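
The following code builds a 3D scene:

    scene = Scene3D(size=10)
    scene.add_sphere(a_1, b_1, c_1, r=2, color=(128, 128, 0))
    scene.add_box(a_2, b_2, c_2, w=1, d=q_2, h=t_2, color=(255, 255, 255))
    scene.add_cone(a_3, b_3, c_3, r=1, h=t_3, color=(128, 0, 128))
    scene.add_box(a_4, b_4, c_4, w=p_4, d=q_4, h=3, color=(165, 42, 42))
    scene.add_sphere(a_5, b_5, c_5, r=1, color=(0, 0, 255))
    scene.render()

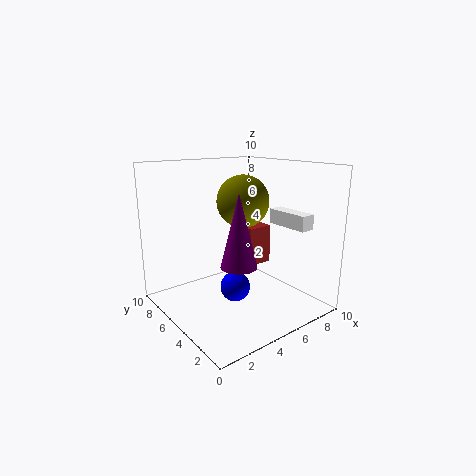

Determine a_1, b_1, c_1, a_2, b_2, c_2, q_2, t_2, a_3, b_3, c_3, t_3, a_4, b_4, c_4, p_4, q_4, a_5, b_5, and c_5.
a_1 = 7, b_1 = 7, c_1 = 7, a_2 = 7, b_2 = 1, c_2 = 6, q_2 = 3, t_2 = 1, a_3 = 2, b_3 = 1, c_3 = 5, t_3 = 4, a_4 = 7, b_4 = 6, c_4 = 2, p_4 = 2, q_4 = 2, a_5 = 4, b_5 = 4, c_5 = 2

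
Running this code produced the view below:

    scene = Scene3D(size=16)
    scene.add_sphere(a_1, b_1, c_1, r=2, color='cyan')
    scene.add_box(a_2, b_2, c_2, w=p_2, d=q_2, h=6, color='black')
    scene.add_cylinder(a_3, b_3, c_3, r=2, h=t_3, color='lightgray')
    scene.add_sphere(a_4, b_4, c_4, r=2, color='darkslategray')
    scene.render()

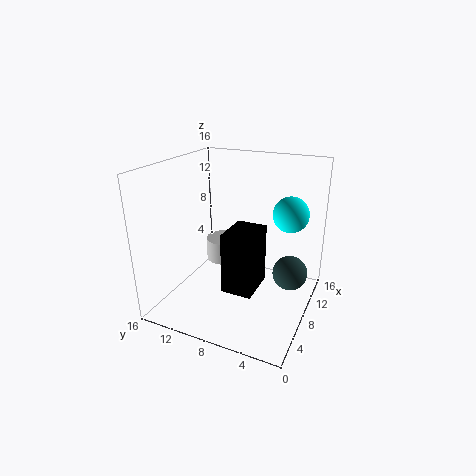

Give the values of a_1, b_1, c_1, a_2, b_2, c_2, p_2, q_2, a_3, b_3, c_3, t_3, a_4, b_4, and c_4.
a_1 = 11, b_1 = 3, c_1 = 10.5, a_2 = 2, b_2 = 4, c_2 = 5, p_2 = 4, q_2 = 3, a_3 = 8.5, b_3 = 10, c_3 = 5, t_3 = 2.5, a_4 = 10.5, b_4 = 2.5, c_4 = 3.5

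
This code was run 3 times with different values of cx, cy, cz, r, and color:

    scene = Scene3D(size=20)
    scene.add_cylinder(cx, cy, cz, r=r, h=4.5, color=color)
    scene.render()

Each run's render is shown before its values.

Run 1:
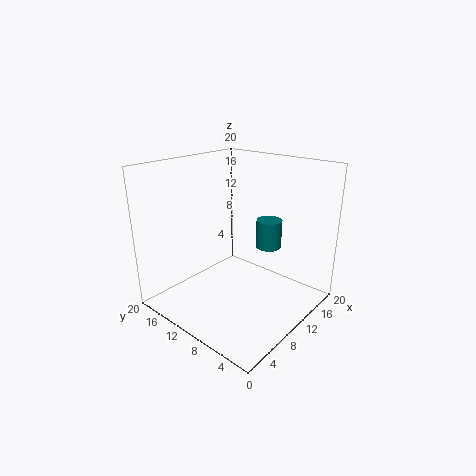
cx = 17.5
cy = 10
cz = 6
r = 2
color = 'teal'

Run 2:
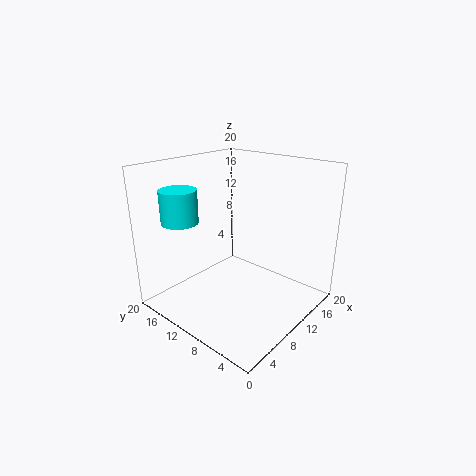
cx = 4.5
cy = 15.5
cz = 12.5
r = 2.5
color = 'cyan'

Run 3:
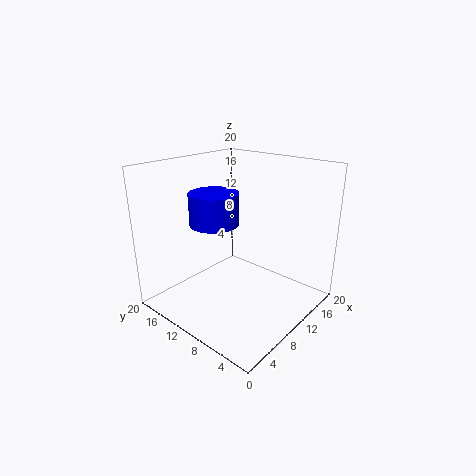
cx = 9
cy = 13.5
cz = 11.5
r = 3.5
color = 'blue'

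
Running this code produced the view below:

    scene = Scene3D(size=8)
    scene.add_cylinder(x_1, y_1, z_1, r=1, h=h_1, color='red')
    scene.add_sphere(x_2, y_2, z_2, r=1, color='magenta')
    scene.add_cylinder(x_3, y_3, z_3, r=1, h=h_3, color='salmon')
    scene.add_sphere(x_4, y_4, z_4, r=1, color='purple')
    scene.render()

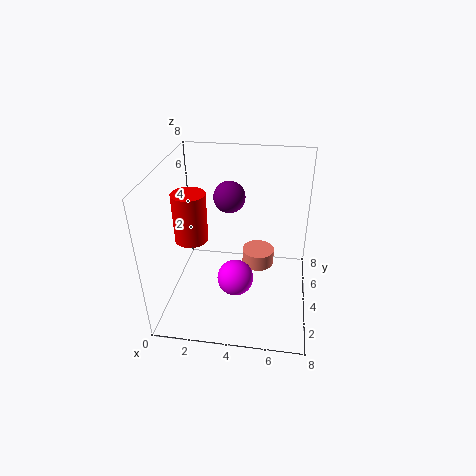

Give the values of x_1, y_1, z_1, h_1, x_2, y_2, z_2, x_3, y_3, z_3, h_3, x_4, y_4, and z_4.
x_1 = 1; y_1 = 5; z_1 = 3; h_1 = 3; x_2 = 4; y_2 = 3; z_2 = 2; x_3 = 5; y_3 = 6; z_3 = 1; h_3 = 1; x_4 = 3; y_4 = 7; z_4 = 5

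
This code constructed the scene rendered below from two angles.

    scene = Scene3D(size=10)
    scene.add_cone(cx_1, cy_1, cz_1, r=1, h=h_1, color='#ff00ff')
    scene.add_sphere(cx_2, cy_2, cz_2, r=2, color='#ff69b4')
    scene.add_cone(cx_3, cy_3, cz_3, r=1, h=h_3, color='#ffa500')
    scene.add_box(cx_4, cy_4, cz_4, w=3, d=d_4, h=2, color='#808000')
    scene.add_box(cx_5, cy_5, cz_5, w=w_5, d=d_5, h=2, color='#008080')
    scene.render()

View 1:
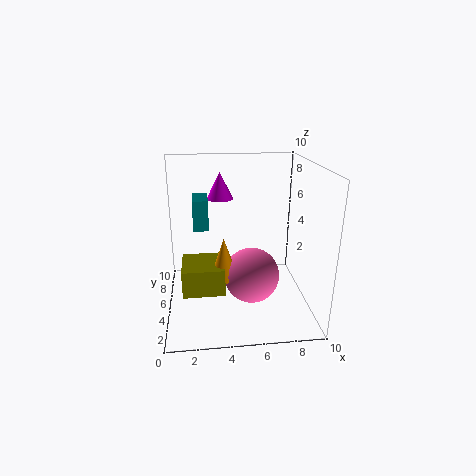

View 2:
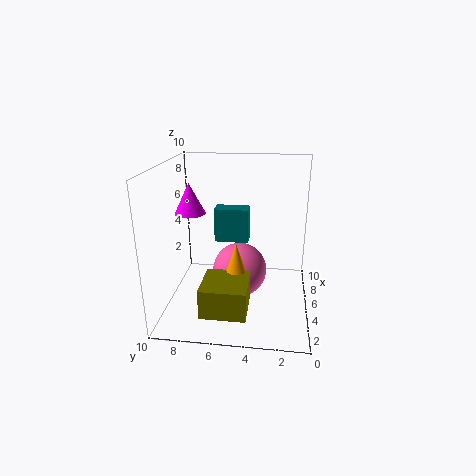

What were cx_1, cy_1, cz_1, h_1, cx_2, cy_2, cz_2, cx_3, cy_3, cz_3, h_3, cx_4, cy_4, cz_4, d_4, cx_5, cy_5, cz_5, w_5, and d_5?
cx_1 = 4
cy_1 = 8
cz_1 = 7
h_1 = 2
cx_2 = 6
cy_2 = 5
cz_2 = 2
cx_3 = 4
cy_3 = 5
cz_3 = 2
h_3 = 3
cx_4 = 1
cy_4 = 4
cz_4 = 1
d_4 = 3
cx_5 = 2
cy_5 = 4
cz_5 = 6
w_5 = 1
d_5 = 2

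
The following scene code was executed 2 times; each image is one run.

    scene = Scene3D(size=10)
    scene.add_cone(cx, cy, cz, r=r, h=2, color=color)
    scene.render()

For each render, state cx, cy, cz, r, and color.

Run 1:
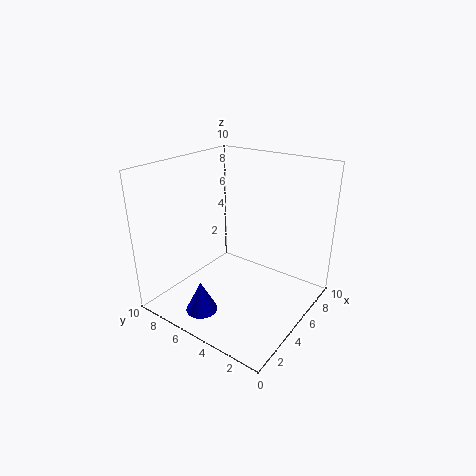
cx = 1
cy = 5
cz = 1.5
r = 1
color = 'blue'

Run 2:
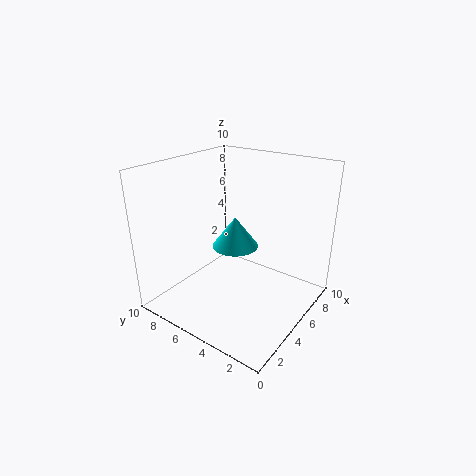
cx = 4
cy = 4.5
cz = 5
r = 1.5
color = 'cyan'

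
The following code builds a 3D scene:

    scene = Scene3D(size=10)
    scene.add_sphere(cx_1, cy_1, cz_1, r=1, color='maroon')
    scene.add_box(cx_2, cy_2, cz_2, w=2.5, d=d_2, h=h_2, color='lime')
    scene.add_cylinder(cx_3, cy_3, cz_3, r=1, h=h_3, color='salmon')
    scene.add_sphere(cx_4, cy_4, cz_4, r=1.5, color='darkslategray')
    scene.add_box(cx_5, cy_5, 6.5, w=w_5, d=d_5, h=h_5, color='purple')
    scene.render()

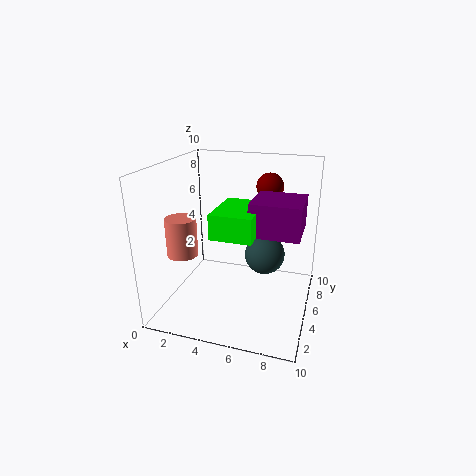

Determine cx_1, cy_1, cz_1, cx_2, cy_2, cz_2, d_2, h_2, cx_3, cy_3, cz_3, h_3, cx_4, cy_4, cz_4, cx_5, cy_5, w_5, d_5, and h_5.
cx_1 = 6.5
cy_1 = 8
cz_1 = 8
cx_2 = 4.5
cy_2 = 1
cz_2 = 6.5
d_2 = 3.5
h_2 = 1.5
cx_3 = 2
cy_3 = 2.5
cz_3 = 4.5
h_3 = 2.5
cx_4 = 6.5
cy_4 = 7
cz_4 = 3
cx_5 = 6.5
cy_5 = 2
w_5 = 3
d_5 = 3
h_5 = 2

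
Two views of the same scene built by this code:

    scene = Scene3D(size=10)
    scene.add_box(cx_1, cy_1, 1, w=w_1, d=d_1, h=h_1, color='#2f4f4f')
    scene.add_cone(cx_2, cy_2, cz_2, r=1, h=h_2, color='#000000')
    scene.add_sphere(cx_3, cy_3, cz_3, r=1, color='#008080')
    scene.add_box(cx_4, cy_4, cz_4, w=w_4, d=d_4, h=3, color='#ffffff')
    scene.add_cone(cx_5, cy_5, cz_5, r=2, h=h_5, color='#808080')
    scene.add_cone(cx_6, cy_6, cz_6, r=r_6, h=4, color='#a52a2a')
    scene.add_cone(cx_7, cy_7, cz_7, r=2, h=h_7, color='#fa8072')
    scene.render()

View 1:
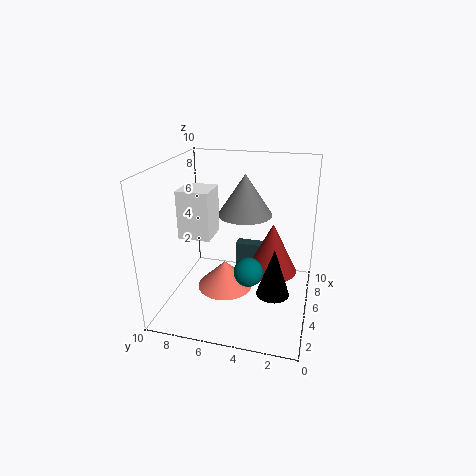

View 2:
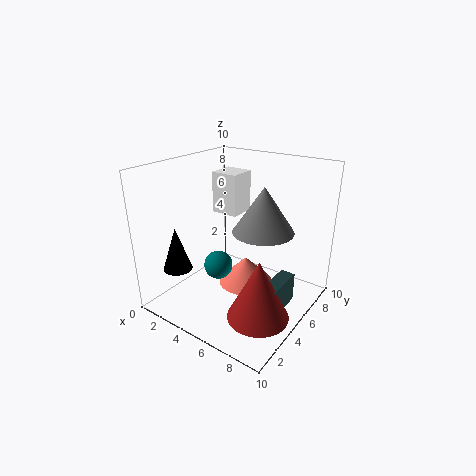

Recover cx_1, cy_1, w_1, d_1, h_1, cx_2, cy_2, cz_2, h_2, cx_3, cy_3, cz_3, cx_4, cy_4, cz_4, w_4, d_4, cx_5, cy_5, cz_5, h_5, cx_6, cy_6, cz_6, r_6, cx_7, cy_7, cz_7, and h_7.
cx_1 = 8
cy_1 = 3
w_1 = 1
d_1 = 3
h_1 = 2
cx_2 = 2
cy_2 = 2
cz_2 = 3
h_2 = 3
cx_3 = 4
cy_3 = 4
cz_3 = 3
cx_4 = 2
cy_4 = 6
cz_4 = 6
w_4 = 2
d_4 = 2
cx_5 = 7
cy_5 = 5
cz_5 = 6
h_5 = 3
cx_6 = 8
cy_6 = 3
cz_6 = 1
r_6 = 2
cx_7 = 5
cy_7 = 6
cz_7 = 1
h_7 = 2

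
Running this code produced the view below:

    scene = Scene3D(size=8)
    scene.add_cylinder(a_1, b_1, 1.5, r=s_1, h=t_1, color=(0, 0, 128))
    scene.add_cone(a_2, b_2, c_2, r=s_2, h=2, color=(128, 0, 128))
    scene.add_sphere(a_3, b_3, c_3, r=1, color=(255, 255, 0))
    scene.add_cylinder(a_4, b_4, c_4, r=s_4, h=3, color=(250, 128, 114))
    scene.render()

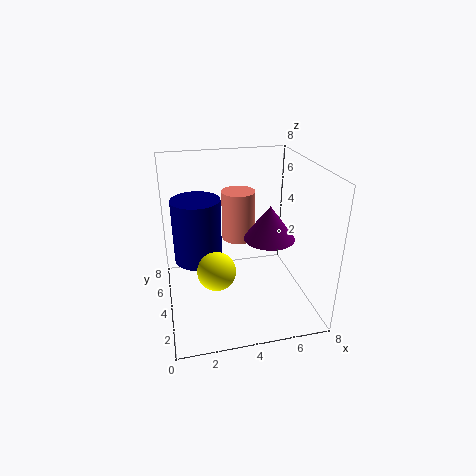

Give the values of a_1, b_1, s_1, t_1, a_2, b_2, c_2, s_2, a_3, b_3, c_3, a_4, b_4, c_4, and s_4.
a_1 = 2; b_1 = 6.5; s_1 = 1.5; t_1 = 4; a_2 = 6; b_2 = 4.5; c_2 = 3.5; s_2 = 1.5; a_3 = 2.5; b_3 = 2.5; c_3 = 3; a_4 = 4.5; b_4 = 6; c_4 = 3; s_4 = 1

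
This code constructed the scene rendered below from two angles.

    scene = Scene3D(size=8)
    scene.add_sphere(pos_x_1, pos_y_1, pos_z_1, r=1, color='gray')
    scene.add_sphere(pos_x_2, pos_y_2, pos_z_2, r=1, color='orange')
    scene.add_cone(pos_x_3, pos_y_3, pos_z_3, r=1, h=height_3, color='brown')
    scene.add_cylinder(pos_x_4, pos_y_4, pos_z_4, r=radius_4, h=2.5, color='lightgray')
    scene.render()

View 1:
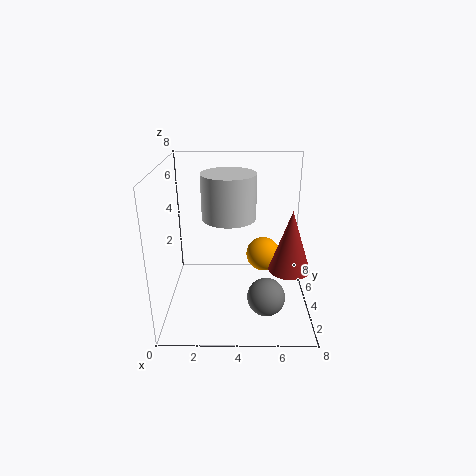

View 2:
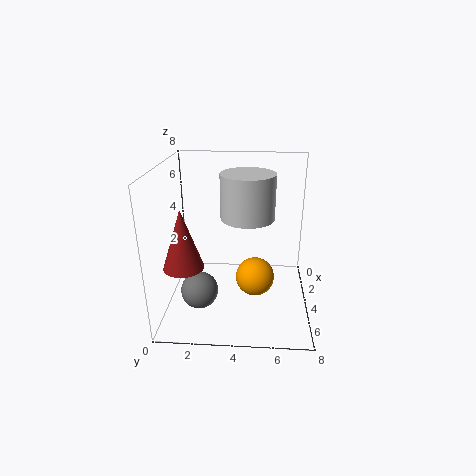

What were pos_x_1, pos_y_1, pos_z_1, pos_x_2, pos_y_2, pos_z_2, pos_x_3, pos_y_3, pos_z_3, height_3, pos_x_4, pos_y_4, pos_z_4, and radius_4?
pos_x_1 = 5.5
pos_y_1 = 2
pos_z_1 = 1.5
pos_x_2 = 5.5
pos_y_2 = 5
pos_z_2 = 2.5
pos_x_3 = 6.5
pos_y_3 = 1.5
pos_z_3 = 3.5
height_3 = 3
pos_x_4 = 3.5
pos_y_4 = 4.5
pos_z_4 = 5
radius_4 = 1.5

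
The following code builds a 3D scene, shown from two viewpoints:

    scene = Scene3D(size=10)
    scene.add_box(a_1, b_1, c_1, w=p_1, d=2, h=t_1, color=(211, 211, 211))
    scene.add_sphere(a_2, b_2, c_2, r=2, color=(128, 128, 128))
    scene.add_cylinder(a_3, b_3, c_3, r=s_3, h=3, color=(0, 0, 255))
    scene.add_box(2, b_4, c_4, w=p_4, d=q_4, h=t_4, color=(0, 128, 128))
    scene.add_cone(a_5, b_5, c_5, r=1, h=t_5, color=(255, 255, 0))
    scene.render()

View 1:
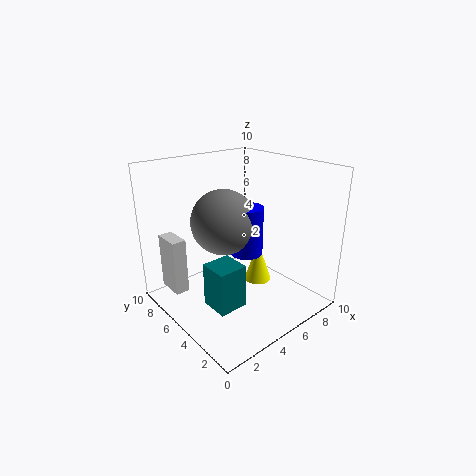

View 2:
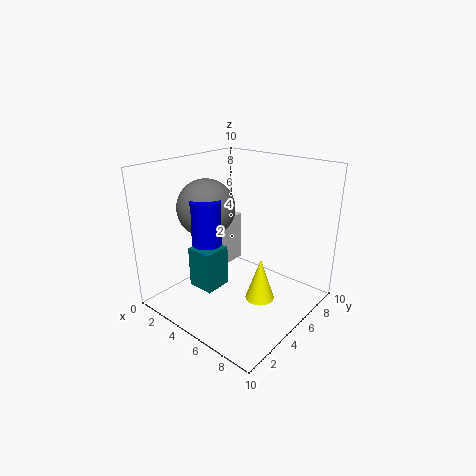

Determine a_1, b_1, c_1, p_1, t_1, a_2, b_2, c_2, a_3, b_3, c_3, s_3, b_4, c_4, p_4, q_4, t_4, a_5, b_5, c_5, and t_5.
a_1 = 1, b_1 = 7, c_1 = 1, p_1 = 1, t_1 = 4, a_2 = 3, b_2 = 4, c_2 = 7, a_3 = 4, b_3 = 3, c_3 = 5, s_3 = 1, b_4 = 3, c_4 = 1, p_4 = 2, q_4 = 2, t_4 = 3, a_5 = 7, b_5 = 5, c_5 = 1, t_5 = 3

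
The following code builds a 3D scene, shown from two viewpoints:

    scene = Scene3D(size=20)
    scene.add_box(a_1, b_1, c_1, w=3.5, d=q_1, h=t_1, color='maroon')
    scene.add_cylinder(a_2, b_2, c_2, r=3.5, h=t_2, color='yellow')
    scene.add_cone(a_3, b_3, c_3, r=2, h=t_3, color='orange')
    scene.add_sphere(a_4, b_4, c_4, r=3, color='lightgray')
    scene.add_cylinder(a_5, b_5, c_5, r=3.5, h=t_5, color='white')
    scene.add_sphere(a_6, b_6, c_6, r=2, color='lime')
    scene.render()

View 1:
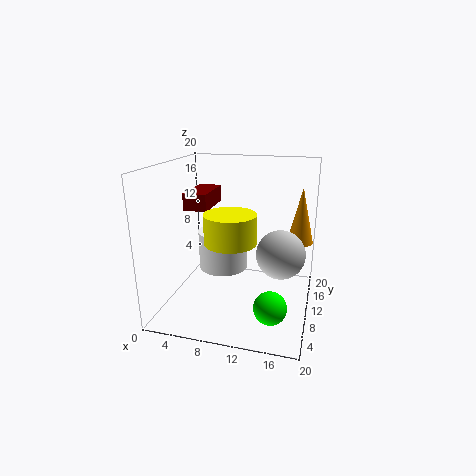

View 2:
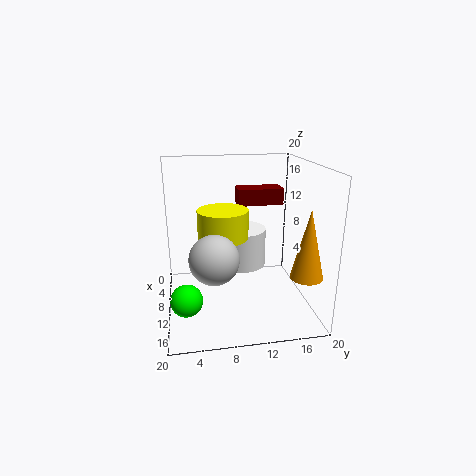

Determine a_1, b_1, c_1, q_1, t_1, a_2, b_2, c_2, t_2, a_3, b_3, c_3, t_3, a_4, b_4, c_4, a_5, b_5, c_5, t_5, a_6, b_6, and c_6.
a_1 = 1.5, b_1 = 11, c_1 = 13, q_1 = 7, t_1 = 2.5, a_2 = 9.5, b_2 = 8, c_2 = 10, t_2 = 4, a_3 = 18, b_3 = 17, c_3 = 7.5, t_3 = 8.5, a_4 = 16.5, b_4 = 6, c_4 = 10, a_5 = 7.5, b_5 = 11, c_5 = 5, t_5 = 5.5, a_6 = 16, b_6 = 2.5, c_6 = 4.5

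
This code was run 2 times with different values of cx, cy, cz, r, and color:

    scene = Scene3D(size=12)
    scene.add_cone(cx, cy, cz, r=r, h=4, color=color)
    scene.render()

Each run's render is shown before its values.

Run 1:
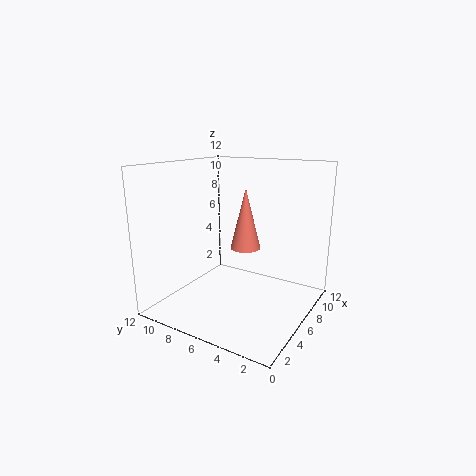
cx = 2; cy = 3; cz = 7; r = 1; color = 'salmon'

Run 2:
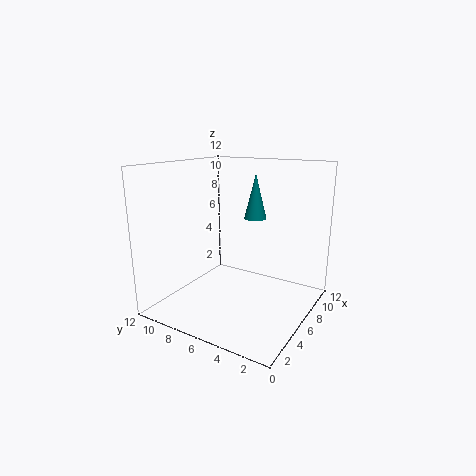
cx = 9; cy = 6; cz = 7; r = 1; color = 'teal'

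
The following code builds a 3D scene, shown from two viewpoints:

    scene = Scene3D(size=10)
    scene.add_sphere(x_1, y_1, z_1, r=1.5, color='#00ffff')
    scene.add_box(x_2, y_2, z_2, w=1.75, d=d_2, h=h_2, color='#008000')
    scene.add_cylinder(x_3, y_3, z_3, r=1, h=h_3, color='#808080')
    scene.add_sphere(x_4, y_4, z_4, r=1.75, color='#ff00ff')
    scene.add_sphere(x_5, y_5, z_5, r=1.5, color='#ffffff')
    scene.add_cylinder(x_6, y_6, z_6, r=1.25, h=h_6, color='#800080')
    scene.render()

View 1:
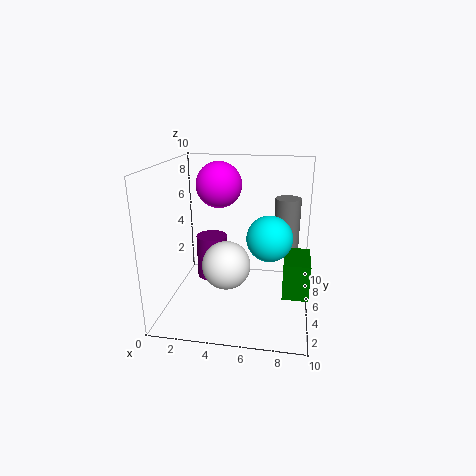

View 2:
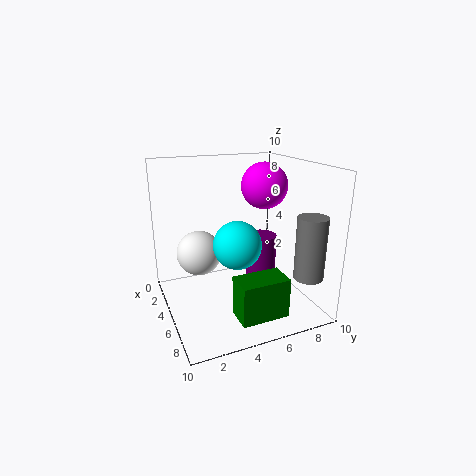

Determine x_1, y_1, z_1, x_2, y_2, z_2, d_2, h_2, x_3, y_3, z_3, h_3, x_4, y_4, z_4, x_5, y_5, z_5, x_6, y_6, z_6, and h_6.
x_1 = 7.25; y_1 = 4; z_1 = 5.5; x_2 = 8.25; y_2 = 3.25; z_2 = 1.5; d_2 = 3; h_2 = 2.5; x_3 = 8.25; y_3 = 8.75; z_3 = 2.75; h_3 = 4.25; x_4 = 3; y_4 = 8; z_4 = 8; x_5 = 4.75; y_5 = 2.25; z_5 = 4.25; x_6 = 2.25; y_6 = 8.25; z_6 = 0.25; h_6 = 3.5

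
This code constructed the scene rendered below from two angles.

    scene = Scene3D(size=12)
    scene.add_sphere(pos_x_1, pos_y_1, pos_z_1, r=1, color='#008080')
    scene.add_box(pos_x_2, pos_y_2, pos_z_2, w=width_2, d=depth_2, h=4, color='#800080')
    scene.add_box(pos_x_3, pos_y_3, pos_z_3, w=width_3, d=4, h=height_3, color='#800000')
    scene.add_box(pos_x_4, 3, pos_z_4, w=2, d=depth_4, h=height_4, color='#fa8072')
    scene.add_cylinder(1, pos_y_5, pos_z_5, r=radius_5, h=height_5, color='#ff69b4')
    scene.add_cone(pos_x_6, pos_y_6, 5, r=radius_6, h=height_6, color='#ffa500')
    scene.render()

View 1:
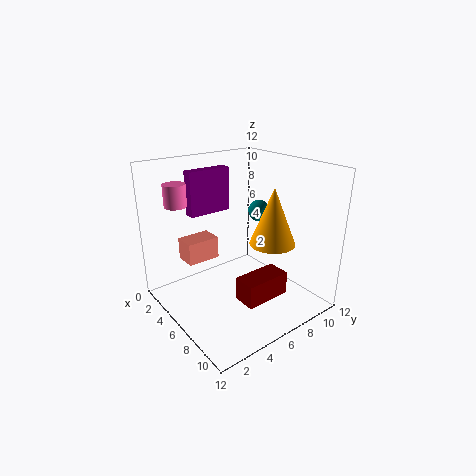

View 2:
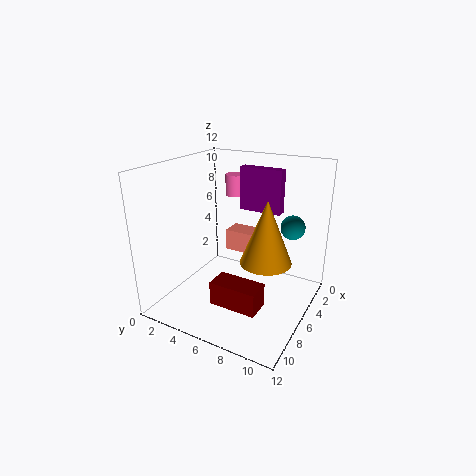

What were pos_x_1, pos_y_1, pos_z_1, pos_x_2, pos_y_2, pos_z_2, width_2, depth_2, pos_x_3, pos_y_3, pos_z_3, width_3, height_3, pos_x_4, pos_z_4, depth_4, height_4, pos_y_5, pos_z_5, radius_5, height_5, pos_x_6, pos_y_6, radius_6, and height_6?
pos_x_1 = 4; pos_y_1 = 10; pos_z_1 = 7; pos_x_2 = 1; pos_y_2 = 4; pos_z_2 = 7; width_2 = 1; depth_2 = 4; pos_x_3 = 7; pos_y_3 = 5; pos_z_3 = 1; width_3 = 2; height_3 = 2; pos_x_4 = 1; pos_z_4 = 3; depth_4 = 3; height_4 = 2; pos_y_5 = 3; pos_z_5 = 8; radius_5 = 1; height_5 = 2; pos_x_6 = 7; pos_y_6 = 9; radius_6 = 2; height_6 = 5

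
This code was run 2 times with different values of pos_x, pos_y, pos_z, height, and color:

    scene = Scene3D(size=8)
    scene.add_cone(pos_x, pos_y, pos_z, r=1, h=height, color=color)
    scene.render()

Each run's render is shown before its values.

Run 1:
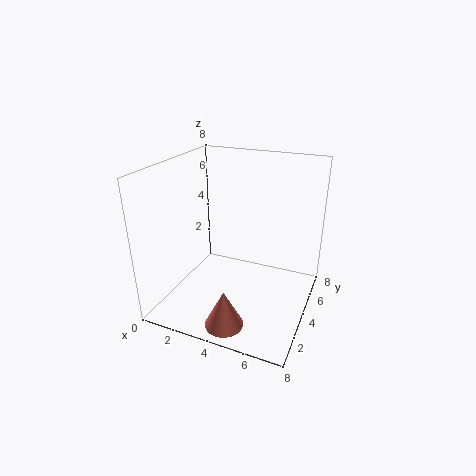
pos_x = 4.5
pos_y = 1
pos_z = 0.5
height = 2
color = 'salmon'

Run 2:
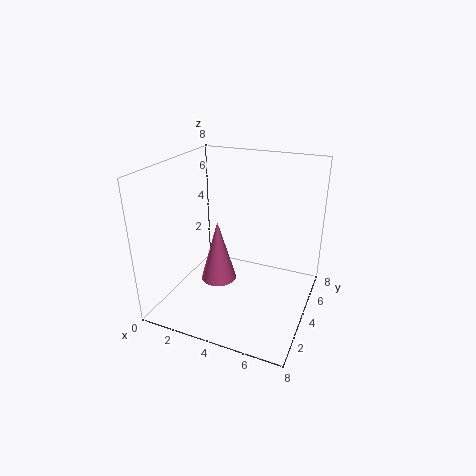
pos_x = 3
pos_y = 3.5
pos_z = 1.5
height = 3.5
color = 'hotpink'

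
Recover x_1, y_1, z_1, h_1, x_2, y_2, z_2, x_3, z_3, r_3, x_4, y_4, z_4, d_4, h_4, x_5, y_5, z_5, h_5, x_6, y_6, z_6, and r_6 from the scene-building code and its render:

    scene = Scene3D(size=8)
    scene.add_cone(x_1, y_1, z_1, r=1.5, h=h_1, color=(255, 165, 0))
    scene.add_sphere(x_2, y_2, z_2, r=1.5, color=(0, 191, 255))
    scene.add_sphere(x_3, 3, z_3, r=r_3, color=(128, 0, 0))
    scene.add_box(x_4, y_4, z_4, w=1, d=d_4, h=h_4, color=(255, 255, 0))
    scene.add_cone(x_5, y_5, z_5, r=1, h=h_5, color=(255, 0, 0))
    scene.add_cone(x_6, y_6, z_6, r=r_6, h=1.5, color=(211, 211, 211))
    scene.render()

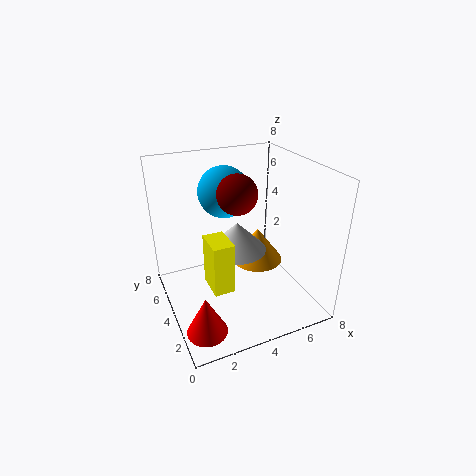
x_1 = 5.5
y_1 = 4.5
z_1 = 2
h_1 = 2
x_2 = 4
y_2 = 6
z_2 = 6
x_3 = 3.5
z_3 = 7
r_3 = 1
x_4 = 1.5
y_4 = 1
z_4 = 3
d_4 = 1.5
h_4 = 2.5
x_5 = 1
y_5 = 1
z_5 = 1
h_5 = 2
x_6 = 3.5
y_6 = 3
z_6 = 4
r_6 = 1.5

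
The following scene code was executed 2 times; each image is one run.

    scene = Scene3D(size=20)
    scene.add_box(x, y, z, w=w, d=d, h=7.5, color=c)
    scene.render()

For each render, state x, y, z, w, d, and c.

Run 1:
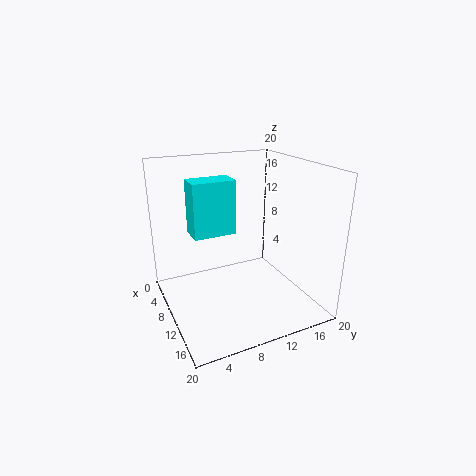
x = 6
y = 4
z = 10.5
w = 3.5
d = 6
c = 'cyan'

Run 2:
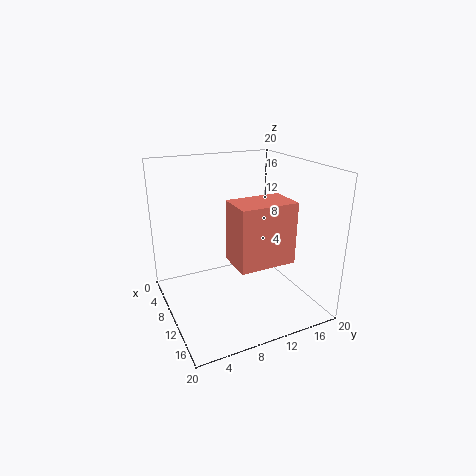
x = 14
y = 6.5
z = 9.5
w = 4.5
d = 7
c = 'salmon'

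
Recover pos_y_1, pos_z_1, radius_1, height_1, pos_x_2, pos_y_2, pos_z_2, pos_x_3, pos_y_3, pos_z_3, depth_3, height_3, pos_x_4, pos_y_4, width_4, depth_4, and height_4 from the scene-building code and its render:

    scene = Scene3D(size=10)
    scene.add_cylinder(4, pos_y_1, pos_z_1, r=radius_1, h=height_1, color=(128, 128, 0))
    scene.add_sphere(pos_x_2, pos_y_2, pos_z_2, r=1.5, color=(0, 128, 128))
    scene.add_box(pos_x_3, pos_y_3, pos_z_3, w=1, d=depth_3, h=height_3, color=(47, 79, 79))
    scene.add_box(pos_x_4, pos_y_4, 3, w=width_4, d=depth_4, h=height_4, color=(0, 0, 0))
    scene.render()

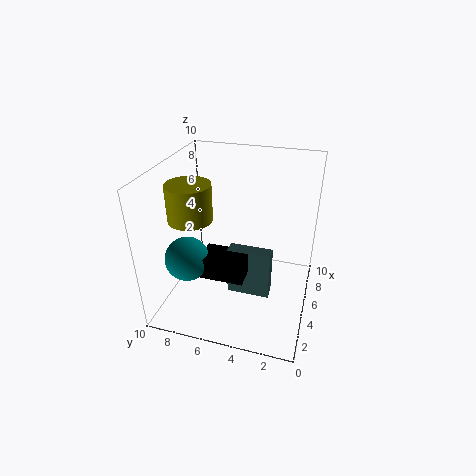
pos_y_1 = 8
pos_z_1 = 6.5
radius_1 = 1.5
height_1 = 2.5
pos_x_2 = 3
pos_y_2 = 8
pos_z_2 = 4
pos_x_3 = 4
pos_y_3 = 2.5
pos_z_3 = 1
depth_3 = 3
height_3 = 3.5
pos_x_4 = 2.5
pos_y_4 = 4
width_4 = 2
depth_4 = 3
height_4 = 1.5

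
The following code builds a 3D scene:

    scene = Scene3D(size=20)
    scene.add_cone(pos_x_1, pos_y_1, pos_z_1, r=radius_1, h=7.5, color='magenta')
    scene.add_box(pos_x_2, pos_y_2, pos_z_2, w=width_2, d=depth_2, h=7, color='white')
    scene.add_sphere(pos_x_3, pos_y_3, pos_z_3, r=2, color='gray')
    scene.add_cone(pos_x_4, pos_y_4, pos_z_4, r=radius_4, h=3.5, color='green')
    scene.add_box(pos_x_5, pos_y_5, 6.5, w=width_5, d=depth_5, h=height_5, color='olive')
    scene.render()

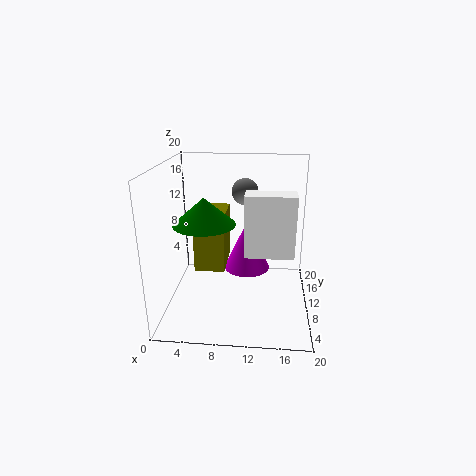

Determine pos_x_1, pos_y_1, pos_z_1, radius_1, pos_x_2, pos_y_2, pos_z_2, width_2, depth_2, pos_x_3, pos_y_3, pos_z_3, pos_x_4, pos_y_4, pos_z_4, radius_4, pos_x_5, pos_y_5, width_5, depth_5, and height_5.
pos_x_1 = 11; pos_y_1 = 14; pos_z_1 = 3.5; radius_1 = 3.5; pos_x_2 = 11.5; pos_y_2 = 1; pos_z_2 = 11.5; width_2 = 5.5; depth_2 = 2.5; pos_x_3 = 10.5; pos_y_3 = 16; pos_z_3 = 15; pos_x_4 = 6; pos_y_4 = 7; pos_z_4 = 13; radius_4 = 4; pos_x_5 = 4.5; pos_y_5 = 6.5; width_5 = 4; depth_5 = 6.5; height_5 = 7.5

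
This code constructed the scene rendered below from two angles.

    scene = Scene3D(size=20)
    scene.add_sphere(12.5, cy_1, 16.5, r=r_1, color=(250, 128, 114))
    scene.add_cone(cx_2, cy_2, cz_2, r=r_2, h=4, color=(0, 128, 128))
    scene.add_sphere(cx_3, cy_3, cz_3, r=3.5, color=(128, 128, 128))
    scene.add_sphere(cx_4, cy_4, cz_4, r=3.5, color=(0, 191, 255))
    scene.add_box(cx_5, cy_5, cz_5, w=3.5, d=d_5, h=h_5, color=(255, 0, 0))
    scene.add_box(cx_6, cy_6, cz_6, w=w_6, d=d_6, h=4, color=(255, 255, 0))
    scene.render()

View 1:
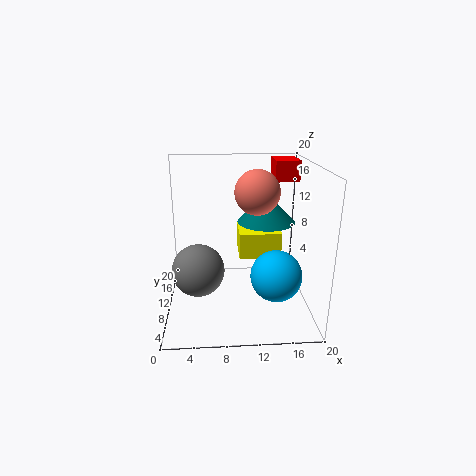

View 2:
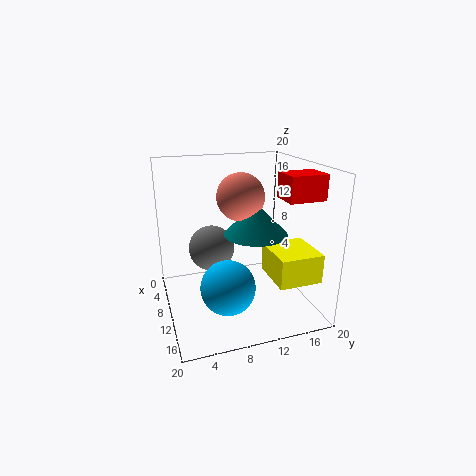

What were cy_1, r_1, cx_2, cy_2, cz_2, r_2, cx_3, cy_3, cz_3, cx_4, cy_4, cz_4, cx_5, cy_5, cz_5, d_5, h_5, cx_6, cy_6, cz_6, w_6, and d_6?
cy_1 = 9.5, r_1 = 3, cx_2 = 14, cy_2 = 11, cz_2 = 12, r_2 = 4, cx_3 = 4.5, cy_3 = 7.5, cz_3 = 6.5, cx_4 = 15, cy_4 = 7, cz_4 = 5.5, cx_5 = 15.5, cy_5 = 13, cz_5 = 17, d_5 = 4.5, h_5 = 3, cx_6 = 10.5, cy_6 = 13.5, cz_6 = 5, w_6 = 6.5, d_6 = 6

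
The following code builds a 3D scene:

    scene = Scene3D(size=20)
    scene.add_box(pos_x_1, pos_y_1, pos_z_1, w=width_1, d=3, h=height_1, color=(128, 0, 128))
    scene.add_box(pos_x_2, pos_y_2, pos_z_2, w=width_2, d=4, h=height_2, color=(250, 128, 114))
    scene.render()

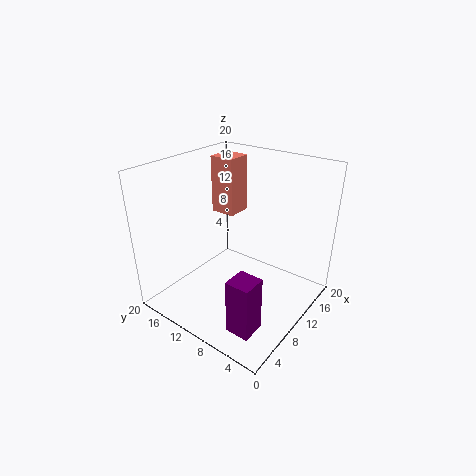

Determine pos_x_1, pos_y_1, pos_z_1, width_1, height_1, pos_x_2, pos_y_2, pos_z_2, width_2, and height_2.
pos_x_1 = 1; pos_y_1 = 2; pos_z_1 = 3; width_1 = 3; height_1 = 7; pos_x_2 = 15; pos_y_2 = 15; pos_z_2 = 10; width_2 = 4; height_2 = 9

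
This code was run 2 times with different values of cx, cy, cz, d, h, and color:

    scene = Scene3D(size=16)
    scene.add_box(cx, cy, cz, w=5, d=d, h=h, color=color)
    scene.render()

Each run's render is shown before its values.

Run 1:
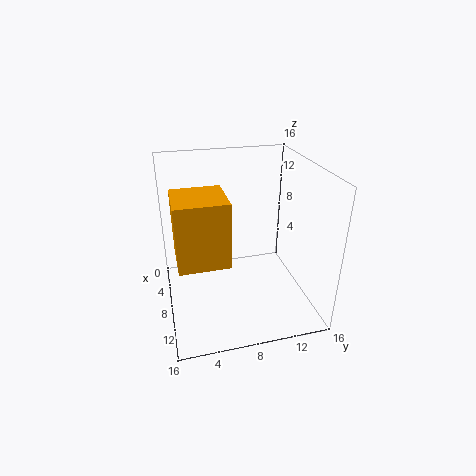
cx = 8.5; cy = 1; cz = 8; d = 5; h = 6.5; color = 'orange'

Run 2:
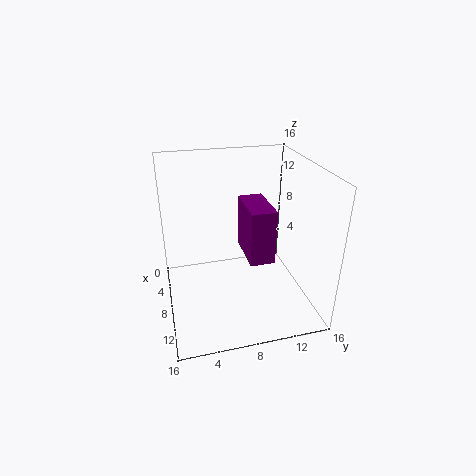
cx = 8; cy = 8; cz = 7.5; d = 2.5; h = 5.5; color = 'purple'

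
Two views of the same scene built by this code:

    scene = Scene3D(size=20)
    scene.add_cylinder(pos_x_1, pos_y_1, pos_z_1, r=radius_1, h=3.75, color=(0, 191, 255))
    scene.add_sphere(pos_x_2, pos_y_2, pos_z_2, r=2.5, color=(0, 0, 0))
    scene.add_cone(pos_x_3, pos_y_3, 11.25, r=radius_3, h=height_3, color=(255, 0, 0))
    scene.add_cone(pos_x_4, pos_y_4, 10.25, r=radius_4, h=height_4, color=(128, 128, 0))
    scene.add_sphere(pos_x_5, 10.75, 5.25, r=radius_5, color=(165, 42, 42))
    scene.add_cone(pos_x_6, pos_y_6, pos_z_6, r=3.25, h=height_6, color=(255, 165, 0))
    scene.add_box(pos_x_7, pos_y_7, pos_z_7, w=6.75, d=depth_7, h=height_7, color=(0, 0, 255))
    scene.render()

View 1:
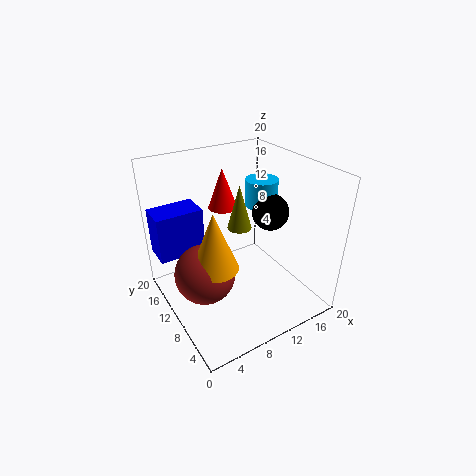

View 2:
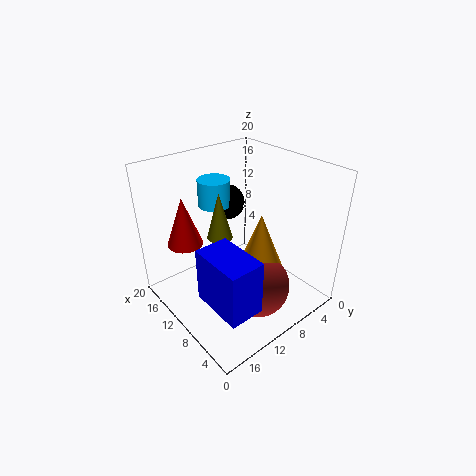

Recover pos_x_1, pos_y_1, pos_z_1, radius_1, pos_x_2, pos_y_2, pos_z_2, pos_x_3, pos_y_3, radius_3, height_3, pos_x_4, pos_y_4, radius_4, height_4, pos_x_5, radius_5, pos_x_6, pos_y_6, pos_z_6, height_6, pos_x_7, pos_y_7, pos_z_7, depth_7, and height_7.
pos_x_1 = 14.25, pos_y_1 = 10.75, pos_z_1 = 13.75, radius_1 = 2.25, pos_x_2 = 14.25, pos_y_2 = 8.5, pos_z_2 = 13.5, pos_x_3 = 11.75, pos_y_3 = 17.25, radius_3 = 2.25, height_3 = 6.25, pos_x_4 = 11.5, pos_y_4 = 12, radius_4 = 1.75, height_4 = 6.5, pos_x_5 = 5, radius_5 = 4.25, pos_x_6 = 6, pos_y_6 = 9.5, pos_z_6 = 6.75, height_6 = 8.25, pos_x_7 = 0.25, pos_y_7 = 14.5, pos_z_7 = 6.5, depth_7 = 4.25, height_7 = 6.75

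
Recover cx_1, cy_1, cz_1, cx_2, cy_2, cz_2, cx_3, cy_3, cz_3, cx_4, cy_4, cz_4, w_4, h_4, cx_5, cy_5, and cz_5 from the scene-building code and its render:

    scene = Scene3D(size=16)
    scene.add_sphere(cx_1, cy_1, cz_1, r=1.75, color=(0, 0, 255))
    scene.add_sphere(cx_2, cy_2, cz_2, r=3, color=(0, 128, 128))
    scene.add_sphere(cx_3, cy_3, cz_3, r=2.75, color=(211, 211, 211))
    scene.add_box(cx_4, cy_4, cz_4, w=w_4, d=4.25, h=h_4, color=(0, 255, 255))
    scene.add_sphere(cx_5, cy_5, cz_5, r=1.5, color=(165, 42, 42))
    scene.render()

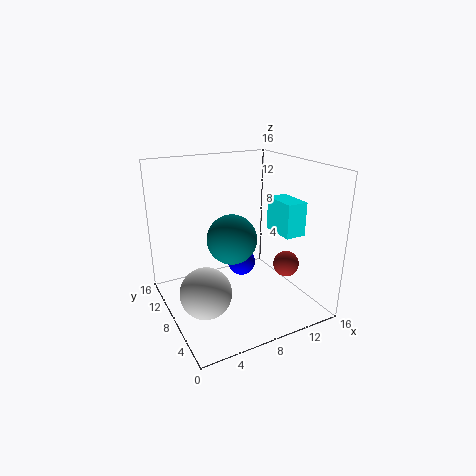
cx_1 = 10.5; cy_1 = 11.75; cz_1 = 2.75; cx_2 = 8.5; cy_2 = 10.5; cz_2 = 6.75; cx_3 = 3.25; cy_3 = 6.25; cz_3 = 3.25; cx_4 = 13.25; cy_4 = 6; cz_4 = 7.5; w_4 = 2.5; h_4 = 4; cx_5 = 13.5; cy_5 = 6.25; cz_5 = 4.25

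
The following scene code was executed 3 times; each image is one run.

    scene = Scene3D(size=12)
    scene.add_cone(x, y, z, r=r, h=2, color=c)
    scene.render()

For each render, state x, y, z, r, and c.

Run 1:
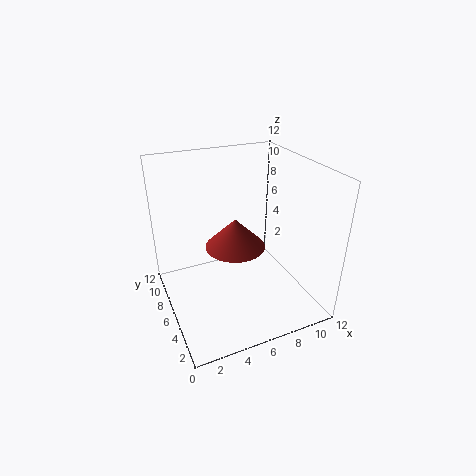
x = 4; y = 2; z = 8; r = 2; c = 'brown'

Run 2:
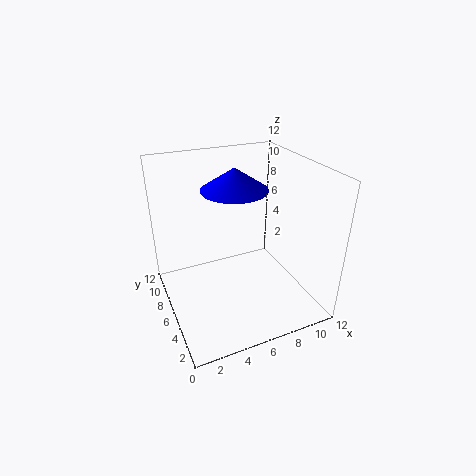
x = 7; y = 9; z = 9; r = 3; c = 'blue'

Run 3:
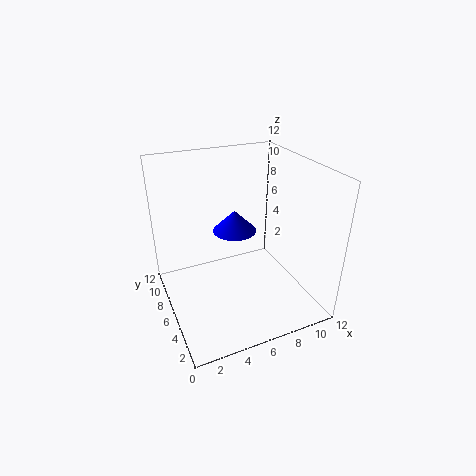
x = 7; y = 9; z = 5; r = 2; c = 'blue'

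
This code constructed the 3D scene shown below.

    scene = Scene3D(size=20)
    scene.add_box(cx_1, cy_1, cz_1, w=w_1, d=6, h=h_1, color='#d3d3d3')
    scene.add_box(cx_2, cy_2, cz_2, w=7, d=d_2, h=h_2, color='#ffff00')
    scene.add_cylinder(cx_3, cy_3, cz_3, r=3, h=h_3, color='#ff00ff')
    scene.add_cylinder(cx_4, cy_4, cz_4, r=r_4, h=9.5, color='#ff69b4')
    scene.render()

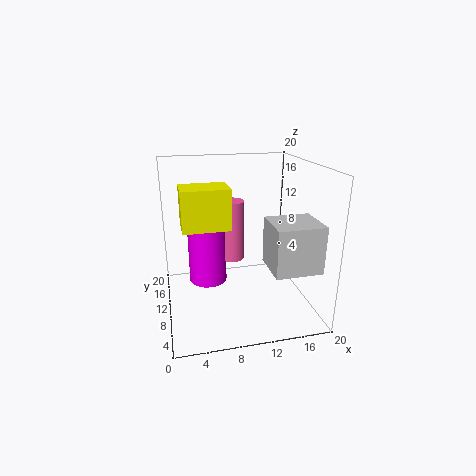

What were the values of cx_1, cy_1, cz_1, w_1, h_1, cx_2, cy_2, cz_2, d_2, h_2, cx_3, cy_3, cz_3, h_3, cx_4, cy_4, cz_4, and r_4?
cx_1 = 13.5; cy_1 = 3.5; cz_1 = 6.5; w_1 = 6.5; h_1 = 6.5; cx_2 = 2.5; cy_2 = 11.5; cz_2 = 10.5; d_2 = 5; h_2 = 6; cx_3 = 6.5; cy_3 = 16.5; cz_3 = 0.5; h_3 = 10; cx_4 = 10.5; cy_4 = 16.5; cz_4 = 4; r_4 = 2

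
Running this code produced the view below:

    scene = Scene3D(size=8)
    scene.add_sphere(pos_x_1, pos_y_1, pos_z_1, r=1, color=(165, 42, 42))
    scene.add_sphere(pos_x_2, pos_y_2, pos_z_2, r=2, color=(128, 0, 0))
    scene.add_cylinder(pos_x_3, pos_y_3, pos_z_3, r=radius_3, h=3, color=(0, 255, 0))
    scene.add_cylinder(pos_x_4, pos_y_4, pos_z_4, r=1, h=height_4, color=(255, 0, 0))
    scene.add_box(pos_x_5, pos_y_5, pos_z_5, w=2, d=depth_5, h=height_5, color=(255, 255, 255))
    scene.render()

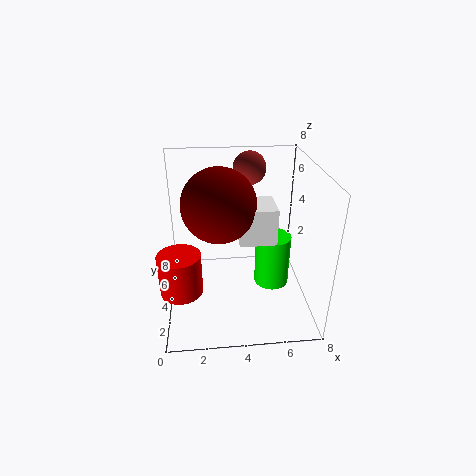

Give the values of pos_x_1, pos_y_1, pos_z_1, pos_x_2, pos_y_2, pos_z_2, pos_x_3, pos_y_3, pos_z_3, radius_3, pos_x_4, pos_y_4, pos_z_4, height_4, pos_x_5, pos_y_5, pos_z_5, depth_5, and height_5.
pos_x_1 = 5, pos_y_1 = 7, pos_z_1 = 7, pos_x_2 = 3, pos_y_2 = 4, pos_z_2 = 6, pos_x_3 = 6, pos_y_3 = 4, pos_z_3 = 1, radius_3 = 1, pos_x_4 = 1, pos_y_4 = 1, pos_z_4 = 3, height_4 = 2, pos_x_5 = 4, pos_y_5 = 3, pos_z_5 = 4, depth_5 = 2, height_5 = 2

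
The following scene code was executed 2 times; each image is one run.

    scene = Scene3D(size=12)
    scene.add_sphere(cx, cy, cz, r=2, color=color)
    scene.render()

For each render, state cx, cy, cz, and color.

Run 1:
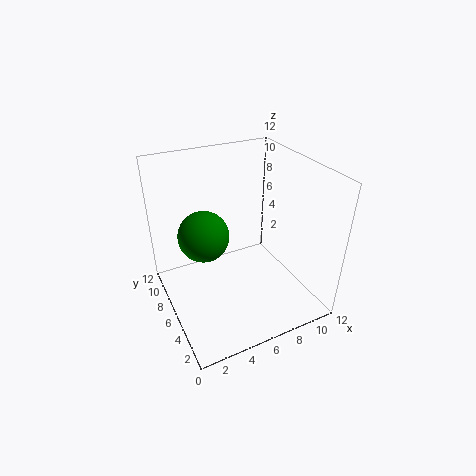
cx = 3, cy = 6, cz = 7, color = 'green'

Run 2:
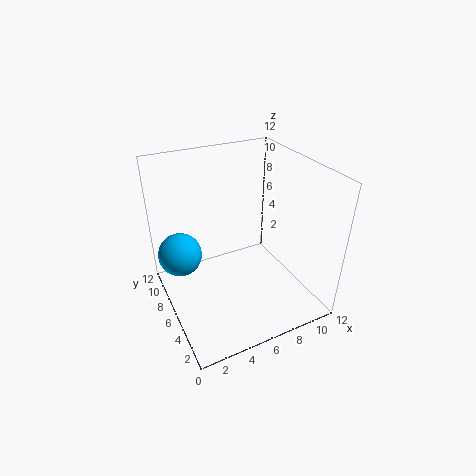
cx = 2, cy = 10, cz = 3, color = 'deepskyblue'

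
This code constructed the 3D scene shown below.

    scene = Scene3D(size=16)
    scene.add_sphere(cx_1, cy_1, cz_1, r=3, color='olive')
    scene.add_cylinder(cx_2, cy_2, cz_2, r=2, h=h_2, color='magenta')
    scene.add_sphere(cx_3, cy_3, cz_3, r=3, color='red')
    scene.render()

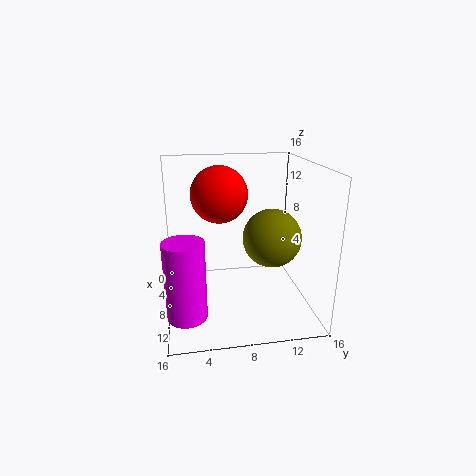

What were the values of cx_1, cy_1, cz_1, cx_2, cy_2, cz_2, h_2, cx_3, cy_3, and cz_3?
cx_1 = 11, cy_1 = 11, cz_1 = 9, cx_2 = 13, cy_2 = 2, cz_2 = 2, h_2 = 8, cx_3 = 8, cy_3 = 6, cz_3 = 13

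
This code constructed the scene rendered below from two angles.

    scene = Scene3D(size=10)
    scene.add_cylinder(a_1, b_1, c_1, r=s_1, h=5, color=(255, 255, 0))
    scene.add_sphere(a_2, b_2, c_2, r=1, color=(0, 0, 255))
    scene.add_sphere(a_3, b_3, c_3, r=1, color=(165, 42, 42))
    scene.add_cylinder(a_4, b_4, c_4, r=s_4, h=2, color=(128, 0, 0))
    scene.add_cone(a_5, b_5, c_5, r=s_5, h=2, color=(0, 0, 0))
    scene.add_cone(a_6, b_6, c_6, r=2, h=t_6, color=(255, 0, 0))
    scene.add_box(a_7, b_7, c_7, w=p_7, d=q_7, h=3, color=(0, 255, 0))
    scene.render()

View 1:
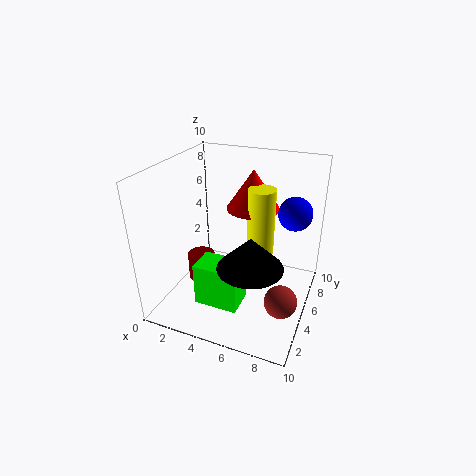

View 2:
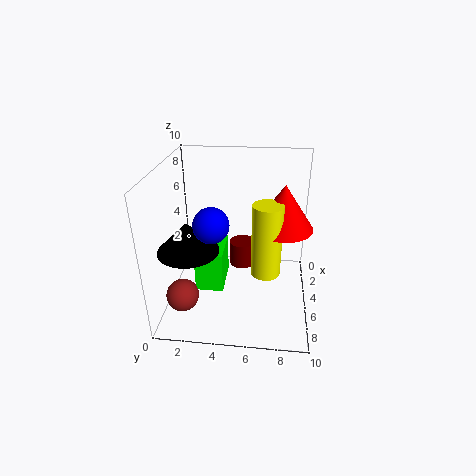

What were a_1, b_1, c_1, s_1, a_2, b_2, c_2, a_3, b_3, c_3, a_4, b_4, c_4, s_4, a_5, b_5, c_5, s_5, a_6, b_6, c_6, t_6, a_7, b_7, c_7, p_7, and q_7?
a_1 = 6, b_1 = 7, c_1 = 3, s_1 = 1, a_2 = 9, b_2 = 4, c_2 = 8, a_3 = 9, b_3 = 2, c_3 = 3, a_4 = 2, b_4 = 5, c_4 = 1, s_4 = 1, a_5 = 7, b_5 = 2, c_5 = 5, s_5 = 2, a_6 = 5, b_6 = 8, c_6 = 6, t_6 = 3, a_7 = 3, b_7 = 2, c_7 = 1, p_7 = 3, q_7 = 2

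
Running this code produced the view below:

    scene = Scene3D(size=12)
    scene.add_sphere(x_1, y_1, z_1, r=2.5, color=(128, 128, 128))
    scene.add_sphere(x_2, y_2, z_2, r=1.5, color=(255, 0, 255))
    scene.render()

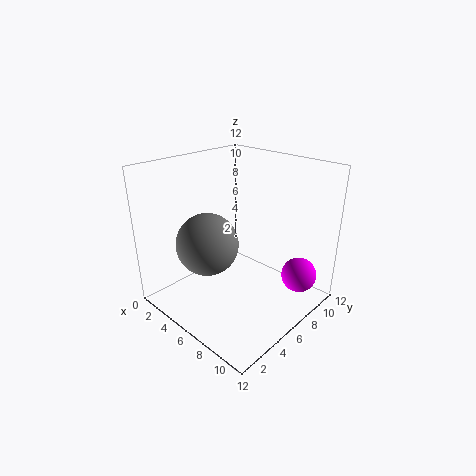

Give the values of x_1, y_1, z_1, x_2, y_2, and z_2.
x_1 = 5; y_1 = 3.5; z_1 = 6; x_2 = 10; y_2 = 9.5; z_2 = 2.5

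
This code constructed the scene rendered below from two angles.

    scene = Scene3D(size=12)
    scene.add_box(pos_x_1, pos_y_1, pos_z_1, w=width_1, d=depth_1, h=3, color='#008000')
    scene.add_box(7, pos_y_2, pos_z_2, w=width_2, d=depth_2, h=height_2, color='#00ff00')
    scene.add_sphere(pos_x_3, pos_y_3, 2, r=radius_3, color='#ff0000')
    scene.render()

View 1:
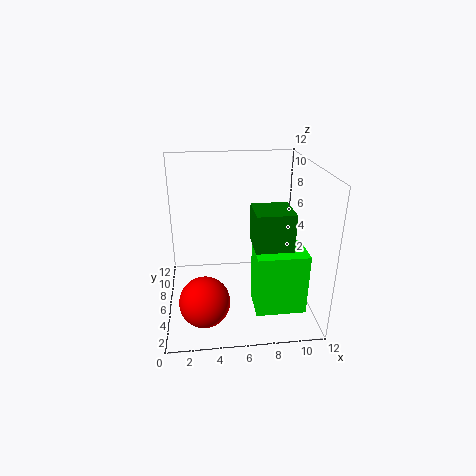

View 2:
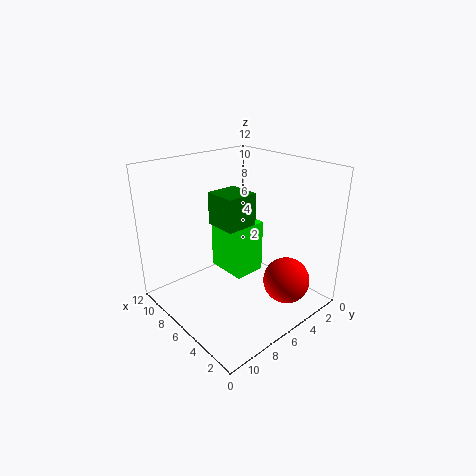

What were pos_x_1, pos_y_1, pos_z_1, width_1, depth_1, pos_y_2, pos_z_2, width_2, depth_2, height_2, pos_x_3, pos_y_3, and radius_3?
pos_x_1 = 7, pos_y_1 = 3, pos_z_1 = 6, width_1 = 3, depth_1 = 3, pos_y_2 = 2, pos_z_2 = 1, width_2 = 4, depth_2 = 3, height_2 = 5, pos_x_3 = 3, pos_y_3 = 3, radius_3 = 2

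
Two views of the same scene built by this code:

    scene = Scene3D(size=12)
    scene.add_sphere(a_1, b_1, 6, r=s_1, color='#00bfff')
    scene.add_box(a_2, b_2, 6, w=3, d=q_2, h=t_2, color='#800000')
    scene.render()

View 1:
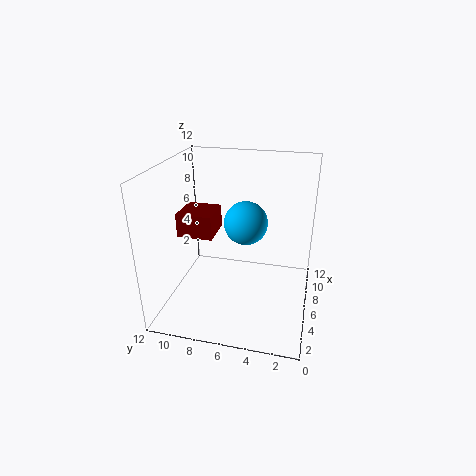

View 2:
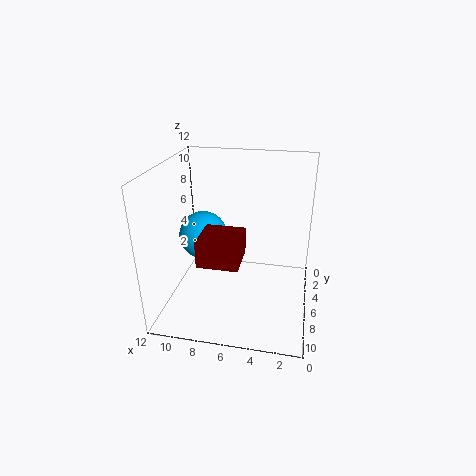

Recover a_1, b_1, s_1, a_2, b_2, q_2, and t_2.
a_1 = 9; b_1 = 6; s_1 = 2; a_2 = 5; b_2 = 8; q_2 = 3; t_2 = 2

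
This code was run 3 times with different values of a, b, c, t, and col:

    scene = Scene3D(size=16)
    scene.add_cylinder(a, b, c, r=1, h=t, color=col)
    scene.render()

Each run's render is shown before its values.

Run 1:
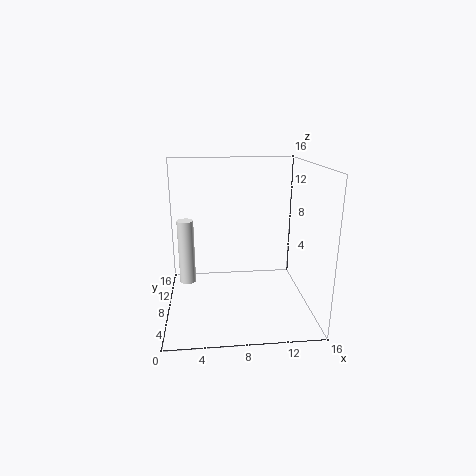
a = 2
b = 12
c = 1
t = 8
col = 'white'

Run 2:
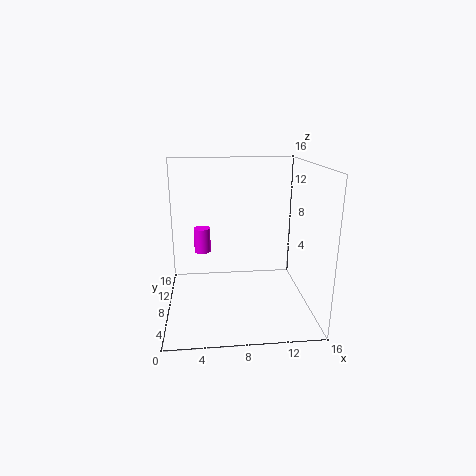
a = 4
b = 12
c = 5
t = 3
col = 'magenta'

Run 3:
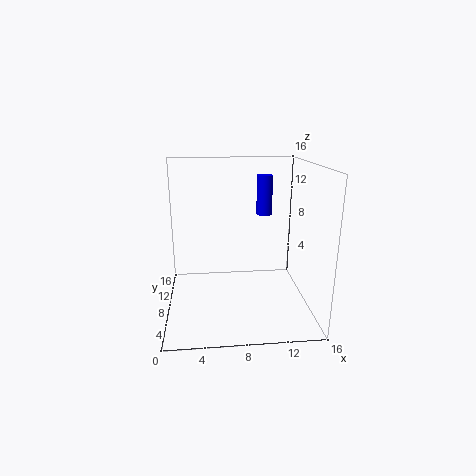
a = 12
b = 14
c = 9
t = 5
col = 'blue'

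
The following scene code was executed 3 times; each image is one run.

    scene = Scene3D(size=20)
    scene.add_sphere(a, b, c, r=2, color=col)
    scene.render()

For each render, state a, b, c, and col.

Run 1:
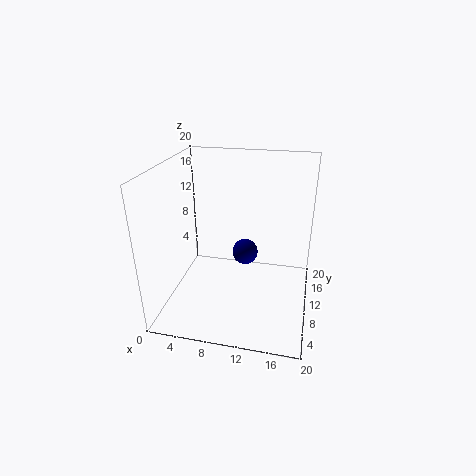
a = 10; b = 15; c = 5; col = 'navy'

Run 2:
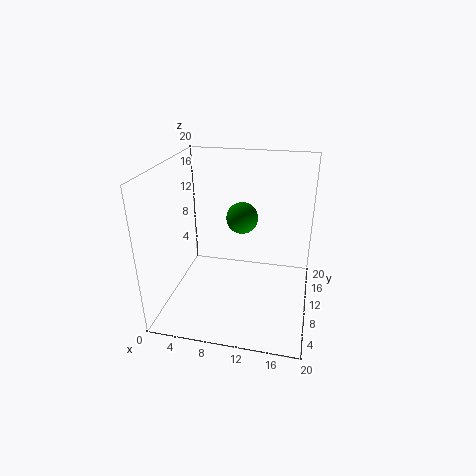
a = 11; b = 8; c = 14; col = 'green'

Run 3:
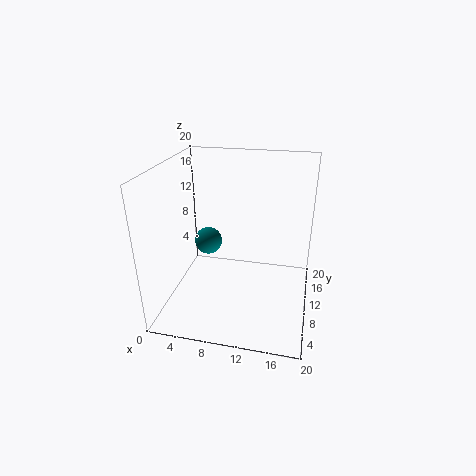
a = 5; b = 12; c = 8; col = 'teal'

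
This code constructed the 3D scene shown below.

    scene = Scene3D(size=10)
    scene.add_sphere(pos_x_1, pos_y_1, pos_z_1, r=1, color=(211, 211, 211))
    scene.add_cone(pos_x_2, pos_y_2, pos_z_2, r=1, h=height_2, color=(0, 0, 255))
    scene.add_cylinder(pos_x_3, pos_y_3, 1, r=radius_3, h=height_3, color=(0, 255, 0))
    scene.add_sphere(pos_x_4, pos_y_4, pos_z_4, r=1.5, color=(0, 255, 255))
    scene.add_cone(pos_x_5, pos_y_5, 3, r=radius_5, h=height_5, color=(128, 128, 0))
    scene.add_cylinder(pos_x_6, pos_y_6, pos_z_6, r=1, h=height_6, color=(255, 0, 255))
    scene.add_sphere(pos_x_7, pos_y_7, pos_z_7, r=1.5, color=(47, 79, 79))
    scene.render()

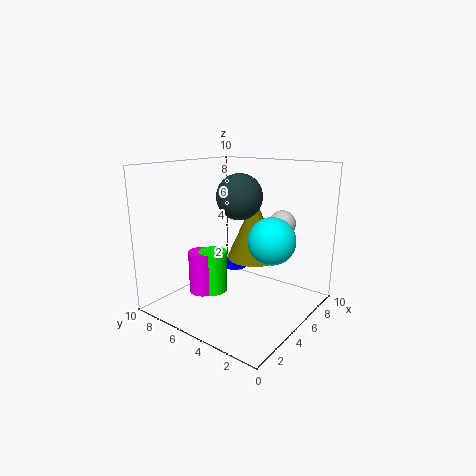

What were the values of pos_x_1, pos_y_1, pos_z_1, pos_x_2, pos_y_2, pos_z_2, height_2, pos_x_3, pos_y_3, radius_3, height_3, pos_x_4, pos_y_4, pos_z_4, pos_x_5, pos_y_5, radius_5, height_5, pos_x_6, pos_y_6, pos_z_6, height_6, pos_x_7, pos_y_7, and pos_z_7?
pos_x_1 = 8.5, pos_y_1 = 3.5, pos_z_1 = 5.5, pos_x_2 = 8.5, pos_y_2 = 8, pos_z_2 = 1, height_2 = 2, pos_x_3 = 4, pos_y_3 = 6.5, radius_3 = 1, height_3 = 3, pos_x_4 = 4.5, pos_y_4 = 2, pos_z_4 = 5.5, pos_x_5 = 7, pos_y_5 = 5, radius_5 = 2, height_5 = 4.5, pos_x_6 = 3.5, pos_y_6 = 7, pos_z_6 = 1, height_6 = 3, pos_x_7 = 4.5, pos_y_7 = 4.5, pos_z_7 = 8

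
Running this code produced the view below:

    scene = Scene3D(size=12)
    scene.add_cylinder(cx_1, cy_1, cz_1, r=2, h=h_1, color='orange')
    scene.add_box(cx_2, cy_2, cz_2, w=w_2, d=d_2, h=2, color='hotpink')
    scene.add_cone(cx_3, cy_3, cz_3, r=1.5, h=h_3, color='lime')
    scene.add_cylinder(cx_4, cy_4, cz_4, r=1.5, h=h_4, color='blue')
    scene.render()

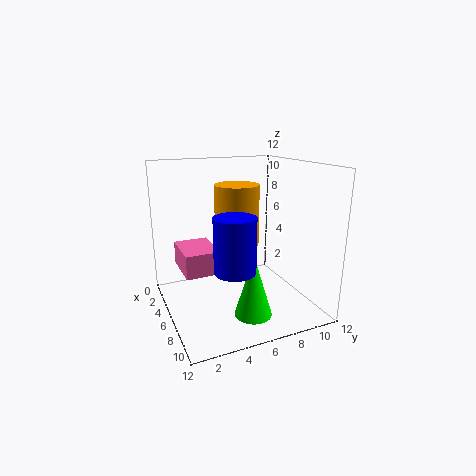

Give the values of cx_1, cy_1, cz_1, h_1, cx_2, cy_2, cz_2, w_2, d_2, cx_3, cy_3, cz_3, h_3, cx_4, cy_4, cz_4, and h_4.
cx_1 = 3.5, cy_1 = 7, cz_1 = 4.5, h_1 = 5.5, cx_2 = 2, cy_2 = 1.5, cz_2 = 3, w_2 = 4, d_2 = 3, cx_3 = 9, cy_3 = 6, cz_3 = 0.5, h_3 = 5, cx_4 = 10, cy_4 = 4, cz_4 = 5, h_4 = 4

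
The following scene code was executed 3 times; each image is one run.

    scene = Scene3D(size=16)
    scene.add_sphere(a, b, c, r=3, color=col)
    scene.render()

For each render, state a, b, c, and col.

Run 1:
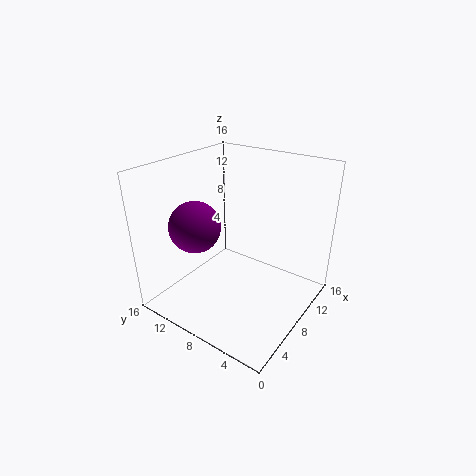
a = 6.5; b = 13; c = 8.5; col = 'purple'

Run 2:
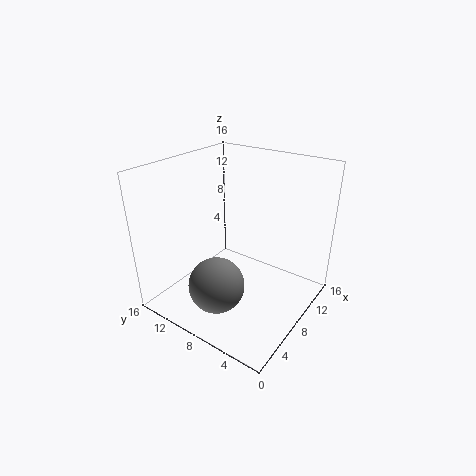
a = 4; b = 8; c = 4; col = 'gray'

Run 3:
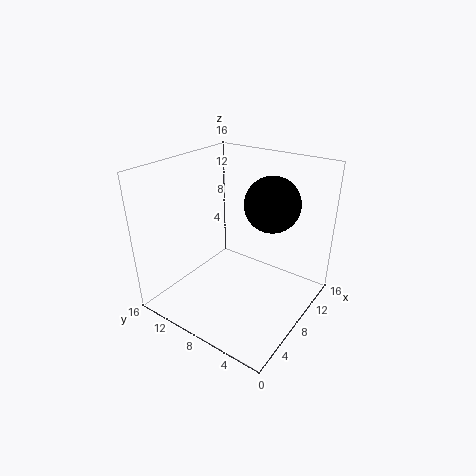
a = 10; b = 5; c = 12; col = 'black'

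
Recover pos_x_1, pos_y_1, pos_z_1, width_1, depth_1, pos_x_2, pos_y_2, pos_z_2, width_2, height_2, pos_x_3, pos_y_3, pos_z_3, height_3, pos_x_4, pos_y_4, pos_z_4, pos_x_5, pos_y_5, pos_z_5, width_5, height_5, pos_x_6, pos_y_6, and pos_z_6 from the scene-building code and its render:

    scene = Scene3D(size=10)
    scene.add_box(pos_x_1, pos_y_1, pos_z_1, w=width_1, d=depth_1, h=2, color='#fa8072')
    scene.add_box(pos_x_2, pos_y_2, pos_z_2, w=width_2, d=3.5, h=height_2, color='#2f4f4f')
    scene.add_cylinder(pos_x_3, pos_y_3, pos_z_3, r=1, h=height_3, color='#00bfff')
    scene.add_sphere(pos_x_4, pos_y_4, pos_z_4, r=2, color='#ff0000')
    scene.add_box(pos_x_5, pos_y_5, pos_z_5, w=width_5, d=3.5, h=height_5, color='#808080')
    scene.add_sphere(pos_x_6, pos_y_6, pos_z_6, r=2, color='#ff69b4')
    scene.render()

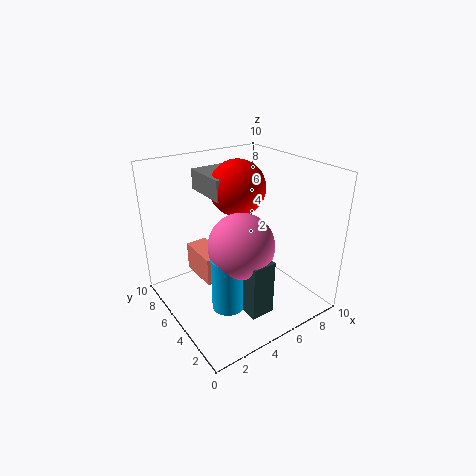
pos_x_1 = 2.5, pos_y_1 = 5, pos_z_1 = 2, width_1 = 1.5, depth_1 = 3, pos_x_2 = 3, pos_y_2 = 0.5, pos_z_2 = 2, width_2 = 1.5, height_2 = 3.5, pos_x_3 = 2.5, pos_y_3 = 2.5, pos_z_3 = 2, height_3 = 3.5, pos_x_4 = 6, pos_y_4 = 6.5, pos_z_4 = 8, pos_x_5 = 4, pos_y_5 = 6, pos_z_5 = 7.5, width_5 = 3.5, height_5 = 1.5, pos_x_6 = 3.5, pos_y_6 = 2.5, pos_z_6 = 6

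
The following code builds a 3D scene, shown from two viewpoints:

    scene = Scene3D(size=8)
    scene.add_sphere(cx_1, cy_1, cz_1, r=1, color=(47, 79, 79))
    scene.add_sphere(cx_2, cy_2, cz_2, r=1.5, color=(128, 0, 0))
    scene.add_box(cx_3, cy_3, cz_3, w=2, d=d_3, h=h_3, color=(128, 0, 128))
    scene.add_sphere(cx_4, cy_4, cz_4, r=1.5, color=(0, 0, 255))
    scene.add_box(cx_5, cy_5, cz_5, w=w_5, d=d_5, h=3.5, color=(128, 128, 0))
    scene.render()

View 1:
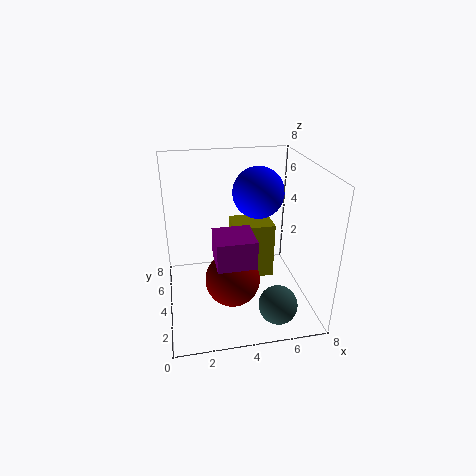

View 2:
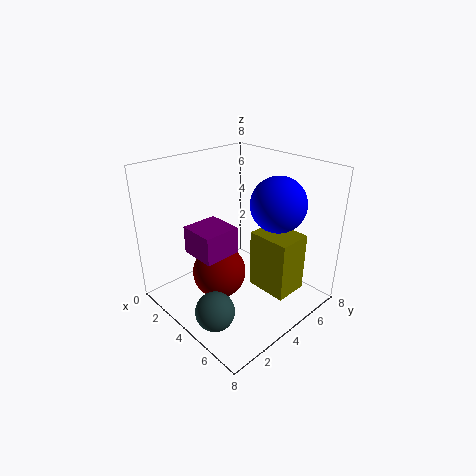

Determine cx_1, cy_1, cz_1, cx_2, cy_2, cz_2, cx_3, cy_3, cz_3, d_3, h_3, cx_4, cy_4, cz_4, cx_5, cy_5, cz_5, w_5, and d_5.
cx_1 = 5.5
cy_1 = 1
cz_1 = 1.5
cx_2 = 3.5
cy_2 = 3
cz_2 = 2
cx_3 = 2.5
cy_3 = 1.5
cz_3 = 3.5
d_3 = 2
h_3 = 1.5
cx_4 = 5.5
cy_4 = 5.5
cz_4 = 6
cx_5 = 4
cy_5 = 5
cz_5 = 0.5
w_5 = 2.5
d_5 = 2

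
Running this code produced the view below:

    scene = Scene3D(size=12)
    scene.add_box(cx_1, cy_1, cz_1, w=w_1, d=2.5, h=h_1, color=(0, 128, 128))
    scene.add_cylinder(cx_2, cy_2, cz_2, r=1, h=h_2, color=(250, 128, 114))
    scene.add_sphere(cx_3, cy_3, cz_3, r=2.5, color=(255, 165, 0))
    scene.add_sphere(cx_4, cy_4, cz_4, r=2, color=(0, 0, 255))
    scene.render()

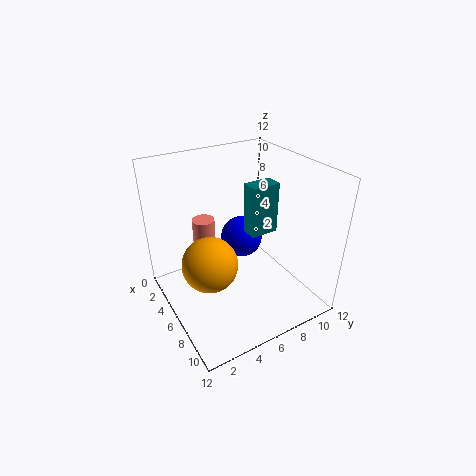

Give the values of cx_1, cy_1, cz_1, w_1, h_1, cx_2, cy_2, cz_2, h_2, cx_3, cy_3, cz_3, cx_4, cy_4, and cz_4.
cx_1 = 4.5, cy_1 = 7.5, cz_1 = 5.5, w_1 = 1.5, h_1 = 4.5, cx_2 = 2.5, cy_2 = 4.5, cz_2 = 1, h_2 = 5.5, cx_3 = 4.5, cy_3 = 4, cz_3 = 3, cx_4 = 2.5, cy_4 = 8.5, cz_4 = 3.5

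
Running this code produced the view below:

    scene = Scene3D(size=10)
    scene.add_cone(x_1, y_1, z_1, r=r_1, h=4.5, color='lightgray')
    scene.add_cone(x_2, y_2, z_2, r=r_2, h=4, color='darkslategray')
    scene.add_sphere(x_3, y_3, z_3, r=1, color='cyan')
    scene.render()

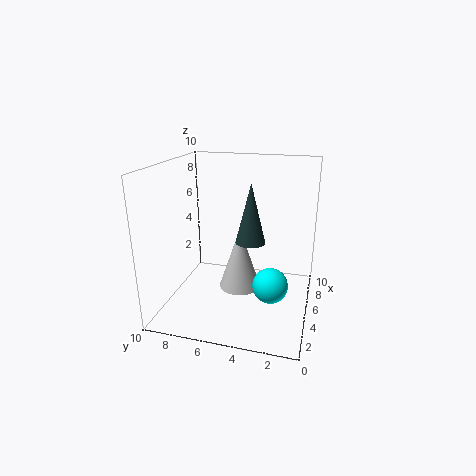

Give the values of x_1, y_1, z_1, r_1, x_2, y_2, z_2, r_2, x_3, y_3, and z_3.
x_1 = 5.5; y_1 = 5; z_1 = 1; r_1 = 1.5; x_2 = 4.5; y_2 = 4; z_2 = 5; r_2 = 1; x_3 = 1; y_3 = 2; z_3 = 4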